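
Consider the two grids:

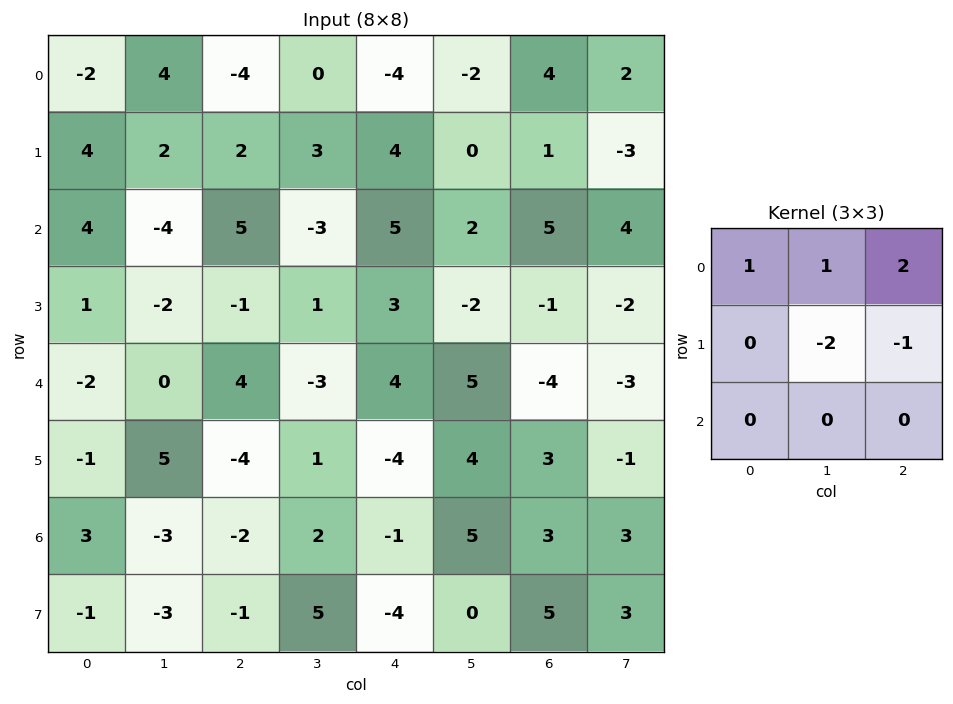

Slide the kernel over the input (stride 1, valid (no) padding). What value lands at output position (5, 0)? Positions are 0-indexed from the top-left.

4

The receptive field on the input at this output position is [-1 5 -4 / 3 -3 -2 / -1 -3 -1]. Elementwise product with the kernel and sum: -1·1 + 5·1 + -4·2 + -3·-2 + -2·-1.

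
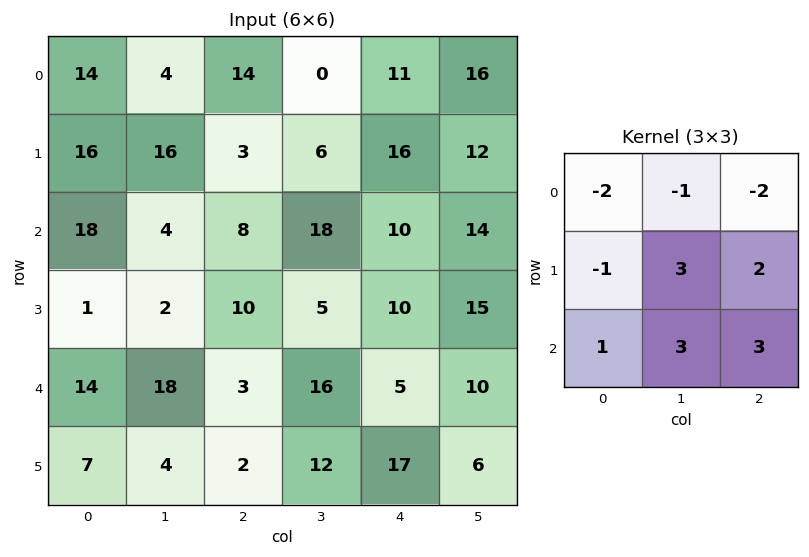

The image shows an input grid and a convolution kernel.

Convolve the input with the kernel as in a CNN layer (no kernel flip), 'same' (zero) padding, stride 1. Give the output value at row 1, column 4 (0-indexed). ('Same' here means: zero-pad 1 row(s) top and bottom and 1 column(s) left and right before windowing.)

The receptive field on the zero-padded input at this output position is [0 11 16 / 6 16 12 / 18 10 14]. Elementwise product with the kernel and sum: 0·-2 + 11·-1 + 16·-2 + 6·-1 + 16·3 + 12·2 + 18·1 + 10·3 + 14·3.

113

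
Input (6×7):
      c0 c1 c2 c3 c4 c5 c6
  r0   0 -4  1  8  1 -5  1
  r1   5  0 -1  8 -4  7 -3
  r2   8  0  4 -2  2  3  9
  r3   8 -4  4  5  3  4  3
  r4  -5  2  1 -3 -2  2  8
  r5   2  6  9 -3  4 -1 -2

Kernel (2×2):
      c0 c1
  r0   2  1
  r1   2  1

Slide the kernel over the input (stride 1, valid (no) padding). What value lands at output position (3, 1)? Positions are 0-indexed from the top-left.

The receptive field on the input at this output position is [-4 4 / 2 1]. Elementwise product with the kernel and sum: -4·2 + 4·1 + 2·2 + 1·1.

1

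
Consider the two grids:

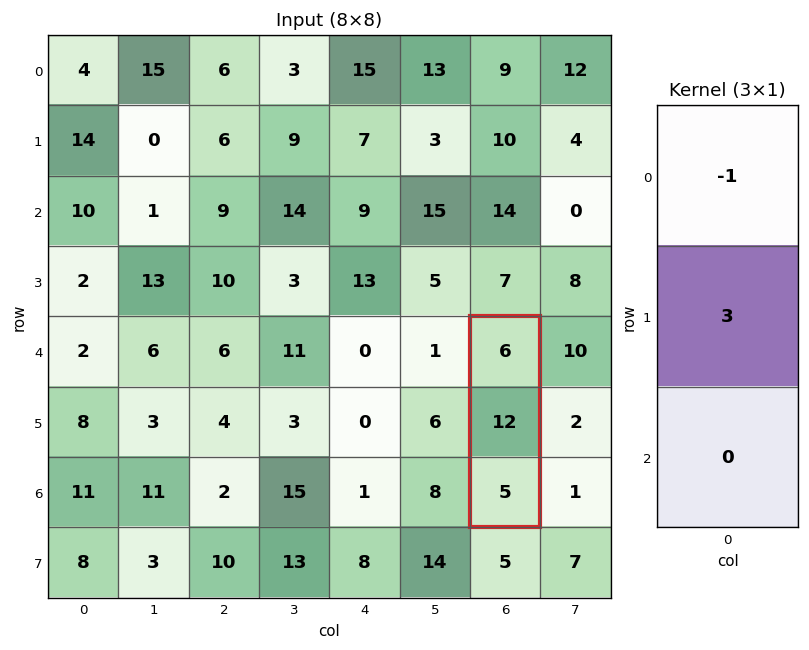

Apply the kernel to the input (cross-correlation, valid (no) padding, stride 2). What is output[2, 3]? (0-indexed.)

The receptive field on the input at this output position is [6 / 12 / 5]. Elementwise product with the kernel and sum: 6·-1 + 12·3.

30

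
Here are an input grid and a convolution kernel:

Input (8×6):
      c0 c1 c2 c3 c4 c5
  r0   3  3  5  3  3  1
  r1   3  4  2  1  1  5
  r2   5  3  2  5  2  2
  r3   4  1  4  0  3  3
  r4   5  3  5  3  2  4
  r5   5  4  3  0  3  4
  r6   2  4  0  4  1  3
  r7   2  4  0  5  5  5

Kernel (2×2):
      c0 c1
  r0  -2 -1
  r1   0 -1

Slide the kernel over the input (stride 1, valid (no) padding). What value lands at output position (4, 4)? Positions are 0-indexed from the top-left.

The receptive field on the input at this output position is [2 4 / 3 4]. Elementwise product with the kernel and sum: 2·-2 + 4·-1 + 4·-1.

-12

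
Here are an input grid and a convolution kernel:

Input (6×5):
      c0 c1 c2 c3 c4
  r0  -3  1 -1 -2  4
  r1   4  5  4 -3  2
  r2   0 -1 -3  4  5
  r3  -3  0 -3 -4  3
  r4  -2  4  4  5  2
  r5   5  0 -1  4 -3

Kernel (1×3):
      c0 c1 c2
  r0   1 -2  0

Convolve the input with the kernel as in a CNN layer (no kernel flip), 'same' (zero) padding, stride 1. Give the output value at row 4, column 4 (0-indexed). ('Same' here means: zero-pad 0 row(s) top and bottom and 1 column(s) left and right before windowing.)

The receptive field on the zero-padded input at this output position is [5 2 0]. Elementwise product with the kernel and sum: 5·1 + 2·-2.

1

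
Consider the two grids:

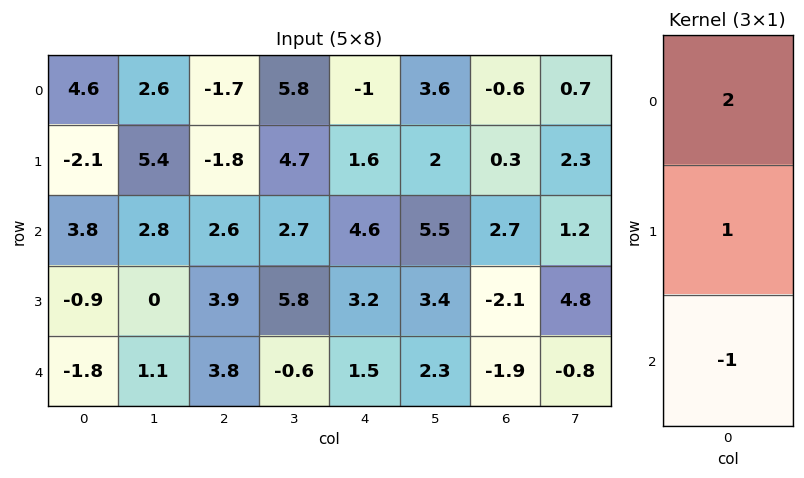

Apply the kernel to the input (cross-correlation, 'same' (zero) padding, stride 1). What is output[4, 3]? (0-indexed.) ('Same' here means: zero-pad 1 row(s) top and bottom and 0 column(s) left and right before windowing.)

The receptive field on the zero-padded input at this output position is [5.8 / -0.6 / 0]. Elementwise product with the kernel and sum: 5.8·2 + -0.6·1 + 0·-1.

11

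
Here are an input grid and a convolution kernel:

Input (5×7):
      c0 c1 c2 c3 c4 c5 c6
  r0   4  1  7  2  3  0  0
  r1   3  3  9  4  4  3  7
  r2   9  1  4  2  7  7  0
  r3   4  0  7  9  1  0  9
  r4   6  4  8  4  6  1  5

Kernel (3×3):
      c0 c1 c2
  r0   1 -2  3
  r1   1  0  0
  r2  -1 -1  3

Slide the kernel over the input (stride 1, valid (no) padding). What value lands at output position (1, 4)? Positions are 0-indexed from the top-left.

52

The receptive field on the input at this output position is [4 3 7 / 7 7 0 / 1 0 9]. Elementwise product with the kernel and sum: 4·1 + 3·-2 + 7·3 + 7·1 + 1·-1 + 0·-1 + 9·3.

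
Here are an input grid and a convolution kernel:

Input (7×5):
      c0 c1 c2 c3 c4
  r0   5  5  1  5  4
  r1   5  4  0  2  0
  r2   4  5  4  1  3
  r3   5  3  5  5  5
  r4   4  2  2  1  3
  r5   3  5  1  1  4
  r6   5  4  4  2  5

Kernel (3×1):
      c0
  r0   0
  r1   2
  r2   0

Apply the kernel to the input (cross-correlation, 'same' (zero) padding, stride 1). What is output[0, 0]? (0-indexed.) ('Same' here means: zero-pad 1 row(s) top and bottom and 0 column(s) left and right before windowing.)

The receptive field on the zero-padded input at this output position is [0 / 5 / 5]. Elementwise product with the kernel and sum: 5·2.

10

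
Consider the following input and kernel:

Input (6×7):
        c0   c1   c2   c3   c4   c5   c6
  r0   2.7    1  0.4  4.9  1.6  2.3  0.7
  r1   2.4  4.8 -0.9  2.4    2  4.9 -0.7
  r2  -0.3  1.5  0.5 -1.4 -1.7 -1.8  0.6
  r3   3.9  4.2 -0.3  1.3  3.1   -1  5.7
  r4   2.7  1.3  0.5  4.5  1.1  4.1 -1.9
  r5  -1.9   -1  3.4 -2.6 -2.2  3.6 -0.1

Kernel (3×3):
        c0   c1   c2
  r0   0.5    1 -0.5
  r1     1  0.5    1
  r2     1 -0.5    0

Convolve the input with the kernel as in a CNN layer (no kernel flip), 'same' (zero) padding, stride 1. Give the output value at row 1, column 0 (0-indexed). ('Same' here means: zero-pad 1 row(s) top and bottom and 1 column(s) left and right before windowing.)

8.35

The receptive field on the zero-padded input at this output position is [0 2.7 1 / 0 2.4 4.8 / 0 -0.3 1.5]. Elementwise product with the kernel and sum: 0·0.5 + 2.7·1 + 1·-0.5 + 0·1 + 2.4·0.5 + 4.8·1 + 0·1 + -0.3·-0.5.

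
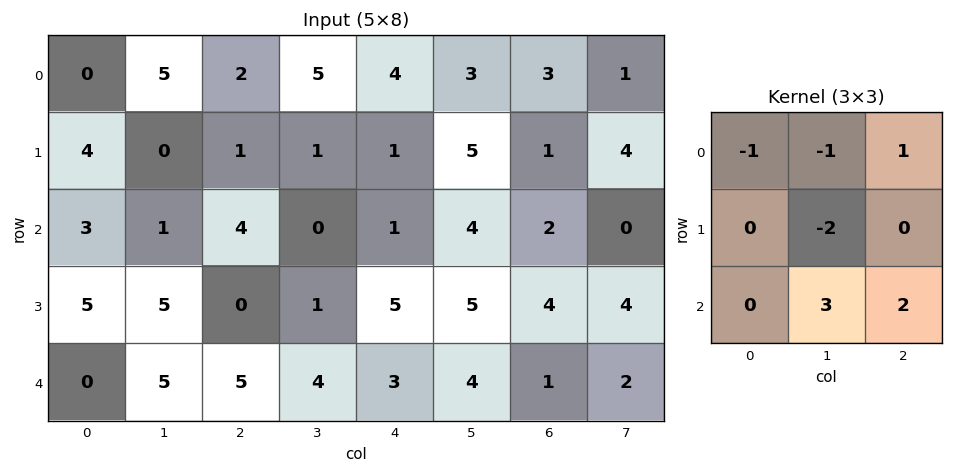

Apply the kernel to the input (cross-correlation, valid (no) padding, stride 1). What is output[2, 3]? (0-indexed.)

10

The receptive field on the input at this output position is [0 1 4 / 1 5 5 / 4 3 4]. Elementwise product with the kernel and sum: 0·-1 + 1·-1 + 4·1 + 5·-2 + 3·3 + 4·2.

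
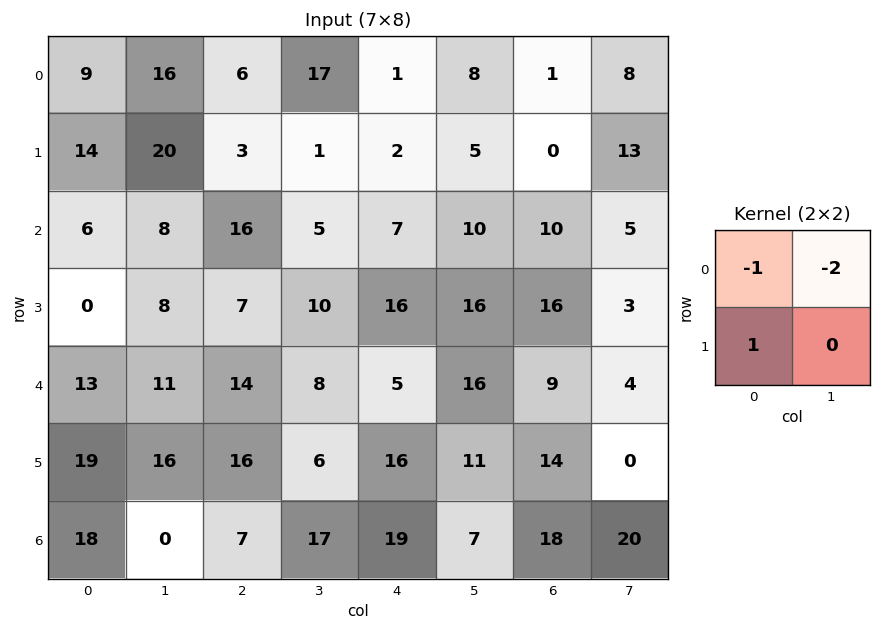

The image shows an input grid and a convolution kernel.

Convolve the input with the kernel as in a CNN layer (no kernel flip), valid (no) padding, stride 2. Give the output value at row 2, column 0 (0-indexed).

The receptive field on the input at this output position is [13 11 / 19 16]. Elementwise product with the kernel and sum: 13·-1 + 11·-2 + 19·1.

-16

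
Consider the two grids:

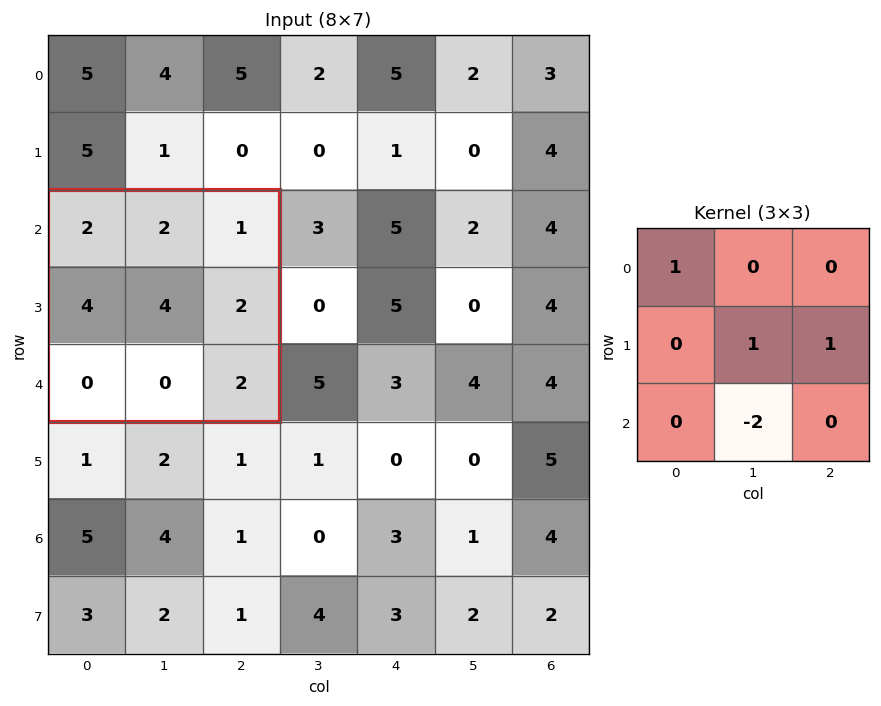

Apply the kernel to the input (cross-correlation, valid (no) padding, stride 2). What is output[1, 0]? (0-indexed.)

The receptive field on the input at this output position is [2 2 1 / 4 4 2 / 0 0 2]. Elementwise product with the kernel and sum: 2·1 + 4·1 + 2·1 + 0·-2.

8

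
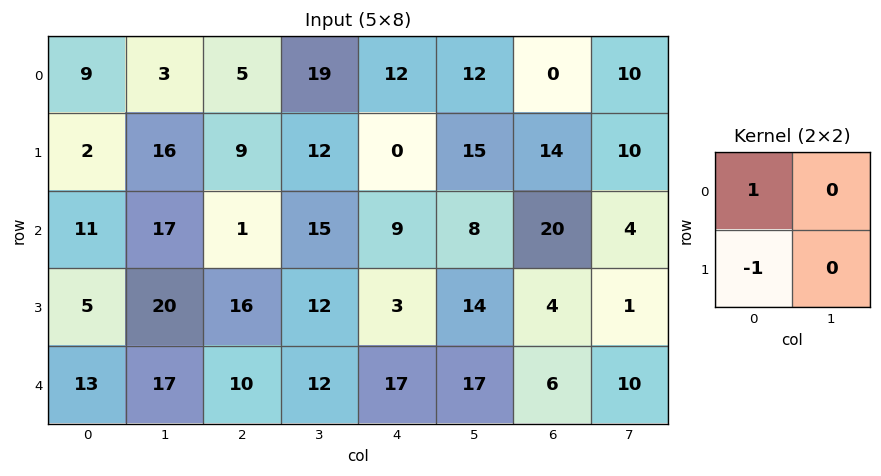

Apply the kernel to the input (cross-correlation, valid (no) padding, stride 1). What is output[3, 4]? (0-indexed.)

-14

The receptive field on the input at this output position is [3 14 / 17 17]. Elementwise product with the kernel and sum: 3·1 + 17·-1.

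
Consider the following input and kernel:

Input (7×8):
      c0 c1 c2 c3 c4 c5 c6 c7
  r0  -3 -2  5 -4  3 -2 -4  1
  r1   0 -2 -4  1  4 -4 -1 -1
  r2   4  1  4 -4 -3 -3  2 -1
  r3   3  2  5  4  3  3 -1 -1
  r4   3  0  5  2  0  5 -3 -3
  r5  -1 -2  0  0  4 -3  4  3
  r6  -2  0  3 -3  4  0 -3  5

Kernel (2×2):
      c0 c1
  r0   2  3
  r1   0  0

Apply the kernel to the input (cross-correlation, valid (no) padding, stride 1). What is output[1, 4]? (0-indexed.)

The receptive field on the input at this output position is [4 -4 / -3 -3]. Elementwise product with the kernel and sum: 4·2 + -4·3.

-4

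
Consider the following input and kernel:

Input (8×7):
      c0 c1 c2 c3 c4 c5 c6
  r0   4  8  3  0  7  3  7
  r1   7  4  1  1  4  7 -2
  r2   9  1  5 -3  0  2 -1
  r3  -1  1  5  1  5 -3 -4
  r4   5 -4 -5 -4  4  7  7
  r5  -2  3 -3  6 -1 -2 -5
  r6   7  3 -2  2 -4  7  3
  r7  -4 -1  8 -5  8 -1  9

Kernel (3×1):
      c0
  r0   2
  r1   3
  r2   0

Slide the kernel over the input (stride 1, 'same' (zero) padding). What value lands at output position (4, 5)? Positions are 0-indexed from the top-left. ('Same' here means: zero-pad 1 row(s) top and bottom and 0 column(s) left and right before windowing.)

15

The receptive field on the zero-padded input at this output position is [-3 / 7 / -2]. Elementwise product with the kernel and sum: -3·2 + 7·3.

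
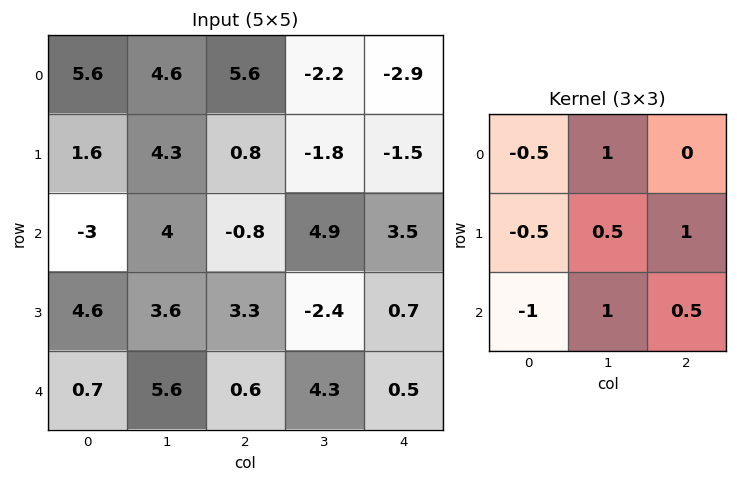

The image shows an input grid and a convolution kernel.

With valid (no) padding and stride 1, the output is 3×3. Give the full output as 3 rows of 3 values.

10.55 -2.6 -0.35
6.85 -0.35 -1.2
13.5 -8.2 7.1

Output[0,0]: The receptive field on the input at this output position is [5.6 4.6 5.6 / 1.6 4.3 0.8 / -3 4 -0.8]. Elementwise product with the kernel and sum: 5.6·-0.5 + 4.6·1 + 1.6·-0.5 + 4.3·0.5 + 0.8·1 + -3·-1 + 4·1 + -0.8·0.5.
Output[0,1]: The receptive field on the input at this output position is [4.6 5.6 -2.2 / 4.3 0.8 -1.8 / 4 -0.8 4.9]. Elementwise product with the kernel and sum: 4.6·-0.5 + 5.6·1 + 4.3·-0.5 + 0.8·0.5 + -1.8·1 + 4·-1 + -0.8·1 + 4.9·0.5.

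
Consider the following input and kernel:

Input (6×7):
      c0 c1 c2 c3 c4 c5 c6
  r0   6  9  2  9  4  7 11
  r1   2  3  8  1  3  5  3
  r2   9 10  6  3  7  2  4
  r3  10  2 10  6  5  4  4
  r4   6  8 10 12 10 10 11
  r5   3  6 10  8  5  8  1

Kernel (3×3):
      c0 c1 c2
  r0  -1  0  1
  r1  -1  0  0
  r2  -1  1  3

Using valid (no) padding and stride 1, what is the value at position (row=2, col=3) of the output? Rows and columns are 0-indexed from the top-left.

21

The receptive field on the input at this output position is [3 7 2 / 6 5 4 / 12 10 10]. Elementwise product with the kernel and sum: 3·-1 + 2·1 + 6·-1 + 12·-1 + 10·1 + 10·3.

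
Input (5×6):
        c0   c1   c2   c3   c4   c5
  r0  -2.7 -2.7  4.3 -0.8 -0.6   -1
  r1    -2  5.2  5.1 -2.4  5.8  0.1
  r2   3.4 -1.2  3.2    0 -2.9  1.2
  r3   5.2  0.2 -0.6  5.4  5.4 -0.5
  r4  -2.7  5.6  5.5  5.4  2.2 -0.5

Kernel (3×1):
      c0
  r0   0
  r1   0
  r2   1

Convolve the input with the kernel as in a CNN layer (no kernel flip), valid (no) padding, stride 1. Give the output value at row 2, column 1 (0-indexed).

5.6

The receptive field on the input at this output position is [-1.2 / 0.2 / 5.6]. Elementwise product with the kernel and sum: 5.6·1.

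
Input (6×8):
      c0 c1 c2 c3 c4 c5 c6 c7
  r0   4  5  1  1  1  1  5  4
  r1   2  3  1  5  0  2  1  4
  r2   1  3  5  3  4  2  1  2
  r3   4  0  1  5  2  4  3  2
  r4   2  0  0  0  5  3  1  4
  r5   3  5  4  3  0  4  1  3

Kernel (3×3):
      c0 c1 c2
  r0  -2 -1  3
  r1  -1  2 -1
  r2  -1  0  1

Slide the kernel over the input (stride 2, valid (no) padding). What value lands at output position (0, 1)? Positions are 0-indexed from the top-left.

8

The receptive field on the input at this output position is [1 1 1 / 1 5 0 / 5 3 4]. Elementwise product with the kernel and sum: 1·-2 + 1·-1 + 1·3 + 1·-1 + 5·2 + 0·-1 + 5·-1 + 4·1.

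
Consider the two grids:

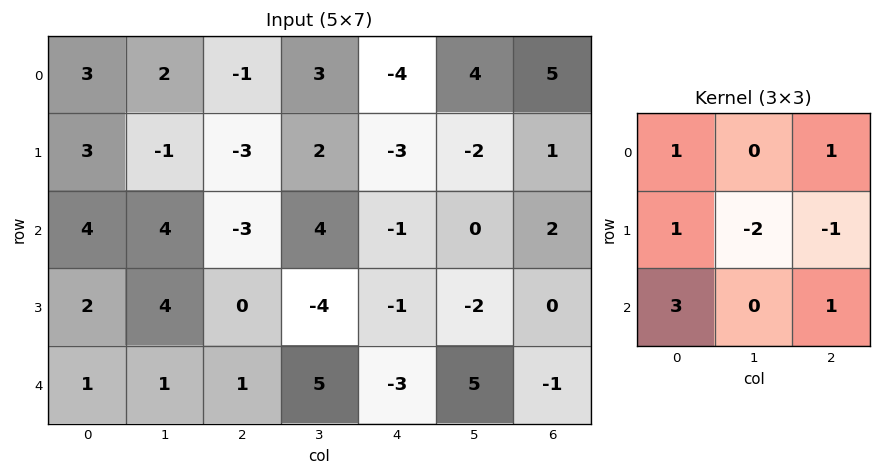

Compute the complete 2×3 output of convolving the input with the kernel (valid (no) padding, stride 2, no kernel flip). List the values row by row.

19 -19 0
-1 5 -6

Output[0,0]: The receptive field on the input at this output position is [3 2 -1 / 3 -1 -3 / 4 4 -3]. Elementwise product with the kernel and sum: 3·1 + -1·1 + 3·1 + -1·-2 + -3·-1 + 4·3 + -3·1.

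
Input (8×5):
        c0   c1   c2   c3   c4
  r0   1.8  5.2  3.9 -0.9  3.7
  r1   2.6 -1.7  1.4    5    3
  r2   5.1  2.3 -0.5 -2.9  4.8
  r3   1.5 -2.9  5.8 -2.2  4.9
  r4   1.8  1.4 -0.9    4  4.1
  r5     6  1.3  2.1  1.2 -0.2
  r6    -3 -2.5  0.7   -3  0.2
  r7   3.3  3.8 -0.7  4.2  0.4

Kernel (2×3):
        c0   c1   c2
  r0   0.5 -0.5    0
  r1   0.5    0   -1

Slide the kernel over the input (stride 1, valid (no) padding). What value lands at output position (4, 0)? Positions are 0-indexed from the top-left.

1.1

The receptive field on the input at this output position is [1.8 1.4 -0.9 / 6 1.3 2.1]. Elementwise product with the kernel and sum: 1.8·0.5 + 1.4·-0.5 + 6·0.5 + 2.1·-1.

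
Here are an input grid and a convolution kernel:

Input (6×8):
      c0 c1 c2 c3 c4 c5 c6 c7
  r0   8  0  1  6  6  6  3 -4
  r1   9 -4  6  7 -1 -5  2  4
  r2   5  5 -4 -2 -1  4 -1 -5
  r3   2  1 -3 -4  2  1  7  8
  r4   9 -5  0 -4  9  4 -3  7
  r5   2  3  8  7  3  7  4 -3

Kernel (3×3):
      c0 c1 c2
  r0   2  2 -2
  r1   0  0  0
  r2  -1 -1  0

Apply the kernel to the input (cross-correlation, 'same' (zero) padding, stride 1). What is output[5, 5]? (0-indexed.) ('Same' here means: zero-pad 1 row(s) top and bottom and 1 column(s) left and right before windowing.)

The receptive field on the zero-padded input at this output position is [9 4 -3 / 3 7 4 / 0 0 0]. Elementwise product with the kernel and sum: 9·2 + 4·2 + -3·-2 + 0·-1 + 0·-1.

32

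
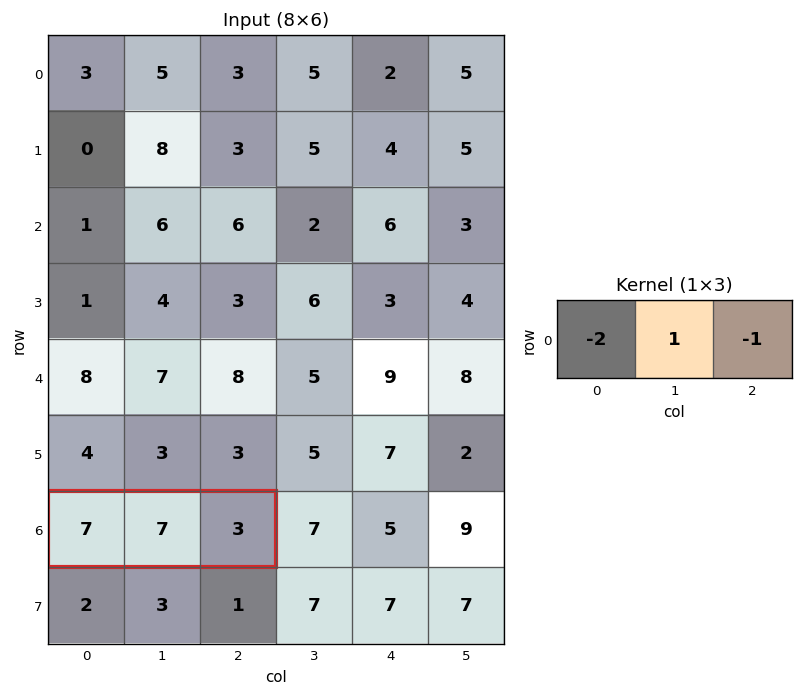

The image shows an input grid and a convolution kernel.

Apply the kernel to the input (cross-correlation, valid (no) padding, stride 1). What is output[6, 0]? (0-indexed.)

The receptive field on the input at this output position is [7 7 3]. Elementwise product with the kernel and sum: 7·-2 + 7·1 + 3·-1.

-10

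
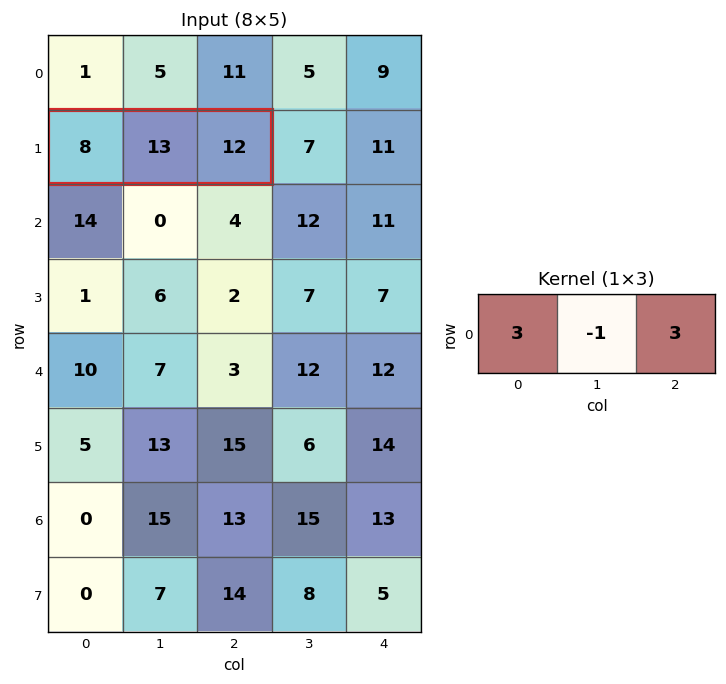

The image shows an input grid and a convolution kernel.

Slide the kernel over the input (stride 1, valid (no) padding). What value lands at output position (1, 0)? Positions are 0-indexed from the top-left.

47

The receptive field on the input at this output position is [8 13 12]. Elementwise product with the kernel and sum: 8·3 + 13·-1 + 12·3.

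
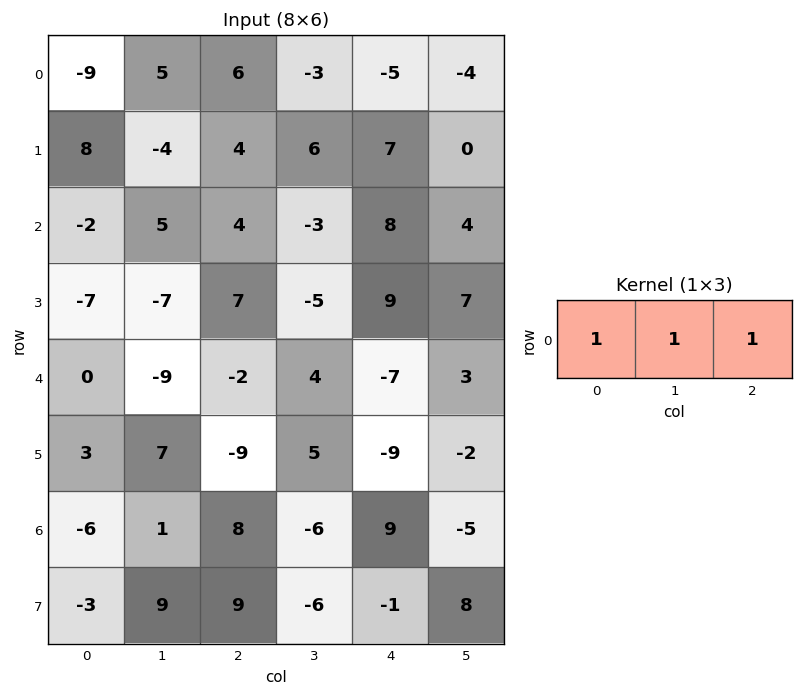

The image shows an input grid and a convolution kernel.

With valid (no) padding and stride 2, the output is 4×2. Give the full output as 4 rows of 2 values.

Output[0,0]: The receptive field on the input at this output position is [-9 5 6]. Elementwise product with the kernel and sum: -9·1 + 5·1 + 6·1.

2 -2
7 9
-11 -5
3 11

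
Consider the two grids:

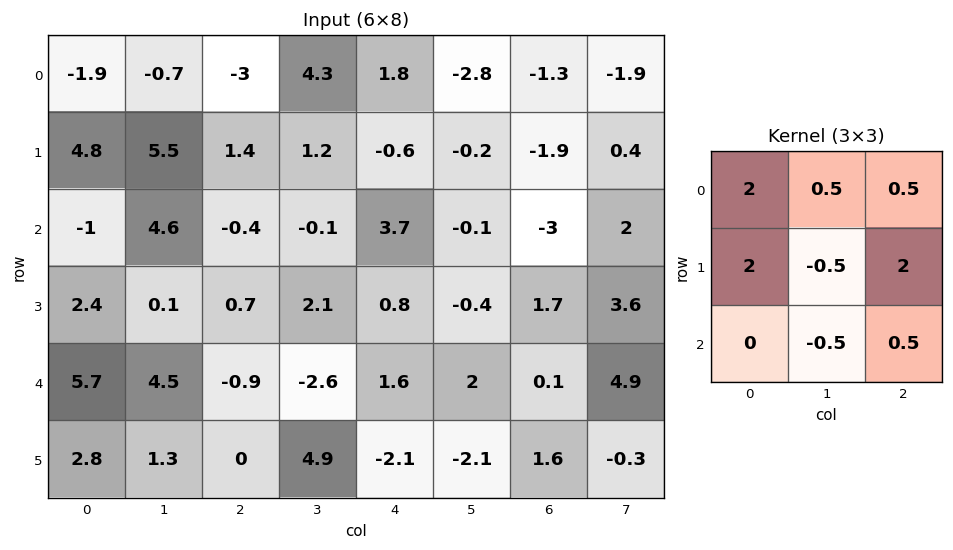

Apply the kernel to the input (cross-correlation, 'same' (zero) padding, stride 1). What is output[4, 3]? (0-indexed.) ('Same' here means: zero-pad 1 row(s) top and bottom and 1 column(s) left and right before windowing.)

2.05

The receptive field on the zero-padded input at this output position is [0.7 2.1 0.8 / -0.9 -2.6 1.6 / 0 4.9 -2.1]. Elementwise product with the kernel and sum: 0.7·2 + 2.1·0.5 + 0.8·0.5 + -0.9·2 + -2.6·-0.5 + 1.6·2 + 4.9·-0.5 + -2.1·0.5.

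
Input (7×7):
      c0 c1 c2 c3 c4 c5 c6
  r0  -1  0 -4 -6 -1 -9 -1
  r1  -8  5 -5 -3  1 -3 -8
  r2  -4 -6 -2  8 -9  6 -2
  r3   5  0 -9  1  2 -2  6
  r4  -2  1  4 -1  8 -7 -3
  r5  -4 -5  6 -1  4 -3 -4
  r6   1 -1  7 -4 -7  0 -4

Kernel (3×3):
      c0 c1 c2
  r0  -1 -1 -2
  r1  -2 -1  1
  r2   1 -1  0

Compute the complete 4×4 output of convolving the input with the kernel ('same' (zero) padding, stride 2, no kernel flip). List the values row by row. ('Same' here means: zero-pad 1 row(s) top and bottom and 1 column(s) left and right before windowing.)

9 8 0 24
-9 37 6 -7
2 -11 -17 14
12 -8 18 11

Output[0,0]: The receptive field on the zero-padded input at this output position is [0 0 0 / 0 -1 0 / 0 -8 5]. Elementwise product with the kernel and sum: 0·-1 + 0·-1 + 0·-2 + 0·-2 + -1·-1 + 0·1 + 0·1 + -8·-1.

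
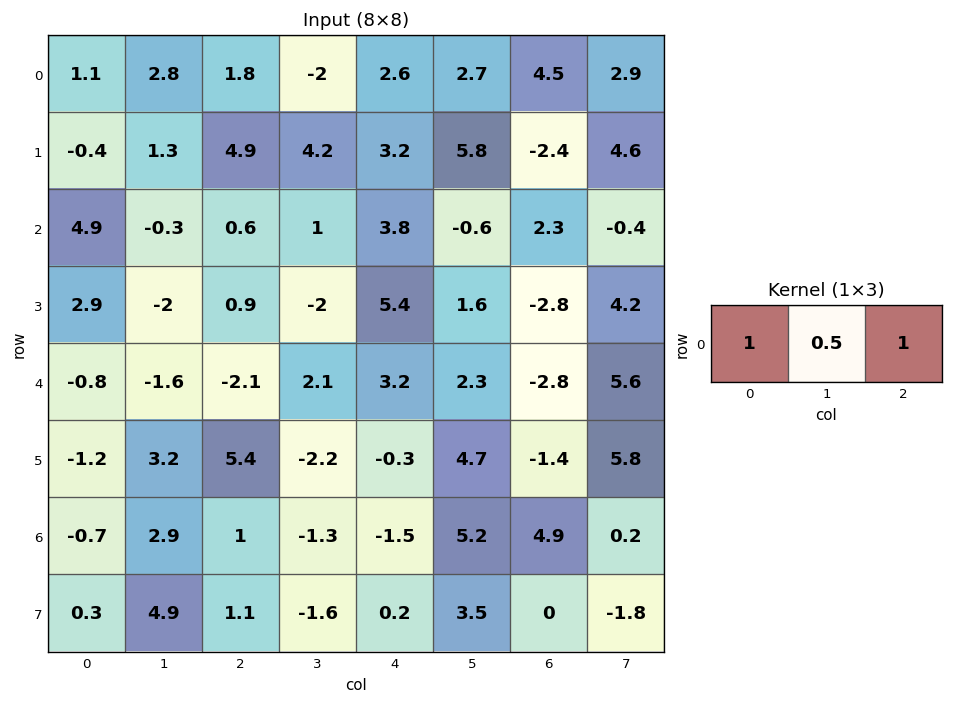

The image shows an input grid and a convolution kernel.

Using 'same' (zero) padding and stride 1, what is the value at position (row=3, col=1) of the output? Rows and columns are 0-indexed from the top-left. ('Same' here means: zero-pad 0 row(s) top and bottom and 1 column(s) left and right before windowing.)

The receptive field on the zero-padded input at this output position is [2.9 -2 0.9]. Elementwise product with the kernel and sum: 2.9·1 + -2·0.5 + 0.9·1.

2.8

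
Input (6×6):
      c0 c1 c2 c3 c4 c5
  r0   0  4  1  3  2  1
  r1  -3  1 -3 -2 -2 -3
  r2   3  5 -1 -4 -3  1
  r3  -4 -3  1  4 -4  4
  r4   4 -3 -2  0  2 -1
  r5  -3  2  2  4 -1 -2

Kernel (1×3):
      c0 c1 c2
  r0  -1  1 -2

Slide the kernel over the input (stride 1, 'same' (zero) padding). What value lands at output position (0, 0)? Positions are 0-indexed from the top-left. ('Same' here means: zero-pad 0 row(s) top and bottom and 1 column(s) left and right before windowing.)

-8

The receptive field on the zero-padded input at this output position is [0 0 4]. Elementwise product with the kernel and sum: 0·-1 + 0·1 + 4·-2.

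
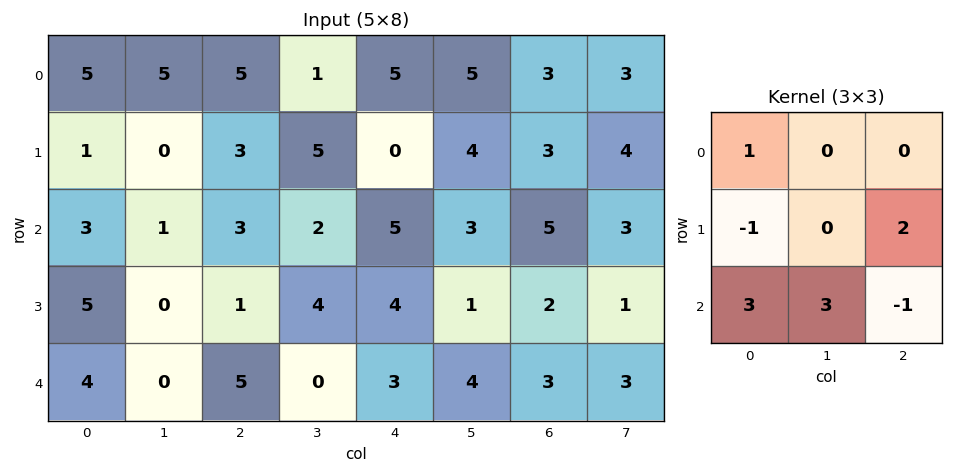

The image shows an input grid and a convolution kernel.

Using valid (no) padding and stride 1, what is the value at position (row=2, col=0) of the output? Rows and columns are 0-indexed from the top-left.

The receptive field on the input at this output position is [3 1 3 / 5 0 1 / 4 0 5]. Elementwise product with the kernel and sum: 3·1 + 5·-1 + 1·2 + 4·3 + 0·3 + 5·-1.

7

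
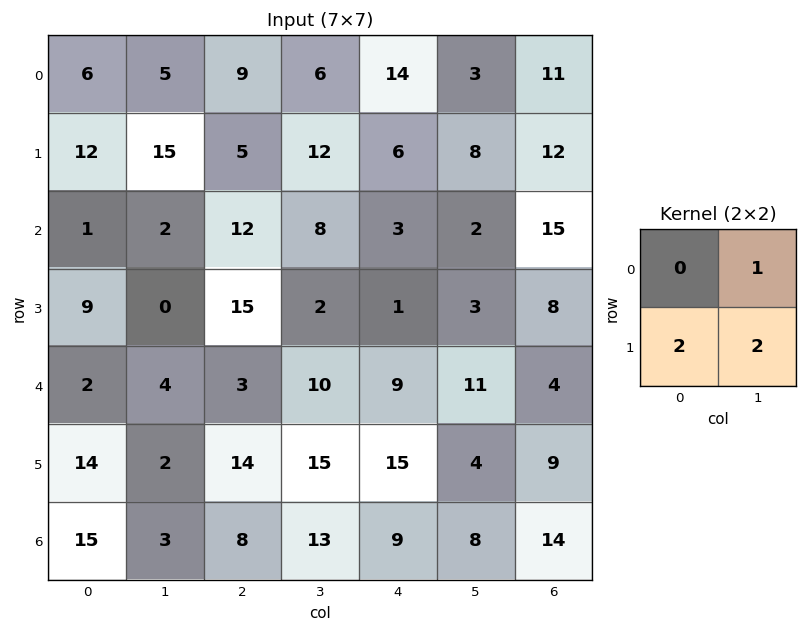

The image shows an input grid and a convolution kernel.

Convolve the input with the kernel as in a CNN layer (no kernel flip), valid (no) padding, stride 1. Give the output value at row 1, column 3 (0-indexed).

28

The receptive field on the input at this output position is [12 6 / 8 3]. Elementwise product with the kernel and sum: 6·1 + 8·2 + 3·2.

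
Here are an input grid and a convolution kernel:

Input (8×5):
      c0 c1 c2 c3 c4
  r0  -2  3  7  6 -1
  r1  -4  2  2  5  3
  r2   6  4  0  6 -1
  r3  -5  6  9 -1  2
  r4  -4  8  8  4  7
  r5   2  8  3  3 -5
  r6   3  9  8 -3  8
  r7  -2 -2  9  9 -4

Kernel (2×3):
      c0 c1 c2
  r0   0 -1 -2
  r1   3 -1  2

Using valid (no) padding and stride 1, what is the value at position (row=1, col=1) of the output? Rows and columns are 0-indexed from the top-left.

The receptive field on the input at this output position is [2 2 5 / 4 0 6]. Elementwise product with the kernel and sum: 2·-1 + 5·-2 + 4·3 + 0·-1 + 6·2.

12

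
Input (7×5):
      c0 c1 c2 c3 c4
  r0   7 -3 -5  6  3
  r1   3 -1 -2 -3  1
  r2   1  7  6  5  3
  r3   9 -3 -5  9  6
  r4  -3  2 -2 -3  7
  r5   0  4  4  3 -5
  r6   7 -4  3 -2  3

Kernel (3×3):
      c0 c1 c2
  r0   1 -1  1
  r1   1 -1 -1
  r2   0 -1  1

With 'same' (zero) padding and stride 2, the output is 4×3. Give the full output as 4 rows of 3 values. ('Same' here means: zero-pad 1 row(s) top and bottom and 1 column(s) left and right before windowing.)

-8 -5 2
-24 8 -8
-7 17 -2
1 -2 3

Output[0,0]: The receptive field on the zero-padded input at this output position is [0 0 0 / 0 7 -3 / 0 3 -1]. Elementwise product with the kernel and sum: 0·1 + 0·-1 + 0·1 + 0·1 + 7·-1 + -3·-1 + 3·-1 + -1·1.
Output[0,1]: The receptive field on the zero-padded input at this output position is [0 0 0 / -3 -5 6 / -1 -2 -3]. Elementwise product with the kernel and sum: 0·1 + 0·-1 + 0·1 + -3·1 + -5·-1 + 6·-1 + -2·-1 + -3·1.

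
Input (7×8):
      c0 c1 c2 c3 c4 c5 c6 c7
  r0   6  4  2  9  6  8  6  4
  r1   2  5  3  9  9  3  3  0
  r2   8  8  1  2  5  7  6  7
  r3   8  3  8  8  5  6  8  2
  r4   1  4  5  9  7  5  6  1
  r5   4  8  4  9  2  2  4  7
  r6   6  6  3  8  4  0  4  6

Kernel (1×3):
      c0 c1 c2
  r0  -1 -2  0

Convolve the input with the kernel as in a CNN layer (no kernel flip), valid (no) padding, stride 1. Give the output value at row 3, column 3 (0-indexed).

-18

The receptive field on the input at this output position is [8 5 6]. Elementwise product with the kernel and sum: 8·-1 + 5·-2.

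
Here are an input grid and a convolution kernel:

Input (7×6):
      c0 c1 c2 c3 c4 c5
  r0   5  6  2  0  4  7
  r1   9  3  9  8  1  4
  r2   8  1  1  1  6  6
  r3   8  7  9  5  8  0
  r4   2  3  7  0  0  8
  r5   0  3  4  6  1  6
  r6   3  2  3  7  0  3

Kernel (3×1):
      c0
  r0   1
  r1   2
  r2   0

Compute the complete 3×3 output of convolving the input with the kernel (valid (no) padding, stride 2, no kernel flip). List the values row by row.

23 20 6
24 19 22
2 15 2

Output[0,0]: The receptive field on the input at this output position is [5 / 9 / 8]. Elementwise product with the kernel and sum: 5·1 + 9·2.
Output[0,1]: The receptive field on the input at this output position is [2 / 9 / 1]. Elementwise product with the kernel and sum: 2·1 + 9·2.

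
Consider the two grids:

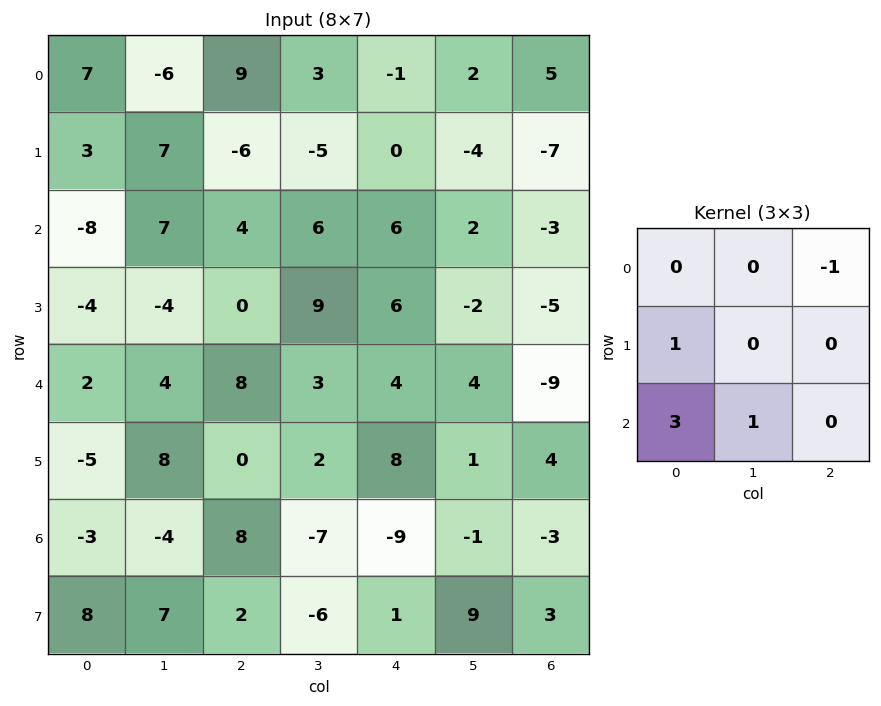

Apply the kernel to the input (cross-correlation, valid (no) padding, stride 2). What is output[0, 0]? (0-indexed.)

The receptive field on the input at this output position is [7 -6 9 / 3 7 -6 / -8 7 4]. Elementwise product with the kernel and sum: 9·-1 + 3·1 + -8·3 + 7·1.

-23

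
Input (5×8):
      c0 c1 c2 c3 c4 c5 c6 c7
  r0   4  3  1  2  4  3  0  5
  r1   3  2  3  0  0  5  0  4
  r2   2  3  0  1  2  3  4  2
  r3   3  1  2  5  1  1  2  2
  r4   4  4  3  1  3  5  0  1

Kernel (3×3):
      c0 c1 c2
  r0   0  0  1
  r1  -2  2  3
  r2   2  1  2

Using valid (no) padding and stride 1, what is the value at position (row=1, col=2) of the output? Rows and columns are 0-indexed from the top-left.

The receptive field on the input at this output position is [3 0 0 / 0 1 2 / 2 5 1]. Elementwise product with the kernel and sum: 0·1 + 0·-2 + 1·2 + 2·3 + 2·2 + 5·1 + 1·2.

19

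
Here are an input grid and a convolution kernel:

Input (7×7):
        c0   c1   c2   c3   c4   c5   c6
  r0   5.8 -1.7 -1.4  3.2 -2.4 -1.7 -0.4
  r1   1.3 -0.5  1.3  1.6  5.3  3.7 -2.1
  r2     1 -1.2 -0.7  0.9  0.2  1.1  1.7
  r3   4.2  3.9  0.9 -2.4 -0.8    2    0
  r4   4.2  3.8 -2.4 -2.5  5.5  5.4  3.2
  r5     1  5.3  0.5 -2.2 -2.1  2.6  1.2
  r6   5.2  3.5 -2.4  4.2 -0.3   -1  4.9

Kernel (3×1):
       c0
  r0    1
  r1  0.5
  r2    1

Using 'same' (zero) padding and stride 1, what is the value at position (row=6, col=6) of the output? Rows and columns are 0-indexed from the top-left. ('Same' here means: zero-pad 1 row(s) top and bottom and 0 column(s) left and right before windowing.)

3.65

The receptive field on the zero-padded input at this output position is [1.2 / 4.9 / 0]. Elementwise product with the kernel and sum: 1.2·1 + 4.9·0.5 + 0·1.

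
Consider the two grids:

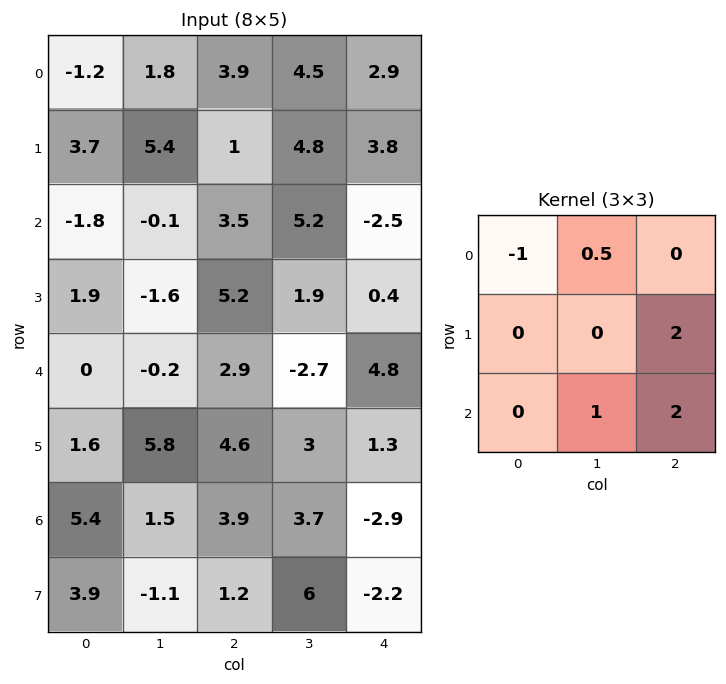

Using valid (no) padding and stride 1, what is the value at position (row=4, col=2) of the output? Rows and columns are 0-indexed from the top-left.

The receptive field on the input at this output position is [2.9 -2.7 4.8 / 4.6 3 1.3 / 3.9 3.7 -2.9]. Elementwise product with the kernel and sum: 2.9·-1 + -2.7·0.5 + 1.3·2 + 3.7·1 + -2.9·2.

-3.75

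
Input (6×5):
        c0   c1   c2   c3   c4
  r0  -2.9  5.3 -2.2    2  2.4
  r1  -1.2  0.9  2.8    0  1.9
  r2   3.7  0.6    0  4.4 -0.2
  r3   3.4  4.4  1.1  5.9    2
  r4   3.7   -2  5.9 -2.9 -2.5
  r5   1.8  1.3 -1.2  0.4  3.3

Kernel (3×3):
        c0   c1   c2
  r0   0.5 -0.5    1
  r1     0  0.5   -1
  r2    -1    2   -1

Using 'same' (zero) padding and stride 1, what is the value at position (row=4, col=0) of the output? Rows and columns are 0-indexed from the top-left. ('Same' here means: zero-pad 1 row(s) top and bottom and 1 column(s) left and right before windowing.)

The receptive field on the zero-padded input at this output position is [0 3.4 4.4 / 0 3.7 -2 / 0 1.8 1.3]. Elementwise product with the kernel and sum: 0·0.5 + 3.4·-0.5 + 4.4·1 + 3.7·0.5 + -2·-1 + 0·-1 + 1.8·2 + 1.3·-1.

8.85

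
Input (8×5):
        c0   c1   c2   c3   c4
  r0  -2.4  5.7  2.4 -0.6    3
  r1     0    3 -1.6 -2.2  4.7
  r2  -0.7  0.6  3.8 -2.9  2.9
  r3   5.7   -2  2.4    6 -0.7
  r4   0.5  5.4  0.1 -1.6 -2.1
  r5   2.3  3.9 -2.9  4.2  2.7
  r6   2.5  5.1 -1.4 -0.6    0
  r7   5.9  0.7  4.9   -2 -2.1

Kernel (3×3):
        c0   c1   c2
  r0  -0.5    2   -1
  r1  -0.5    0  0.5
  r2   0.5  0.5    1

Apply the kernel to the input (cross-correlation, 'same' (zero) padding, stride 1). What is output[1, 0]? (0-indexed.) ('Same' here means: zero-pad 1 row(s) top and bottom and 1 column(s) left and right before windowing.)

-8.75

The receptive field on the zero-padded input at this output position is [0 -2.4 5.7 / 0 0 3 / 0 -0.7 0.6]. Elementwise product with the kernel and sum: 0·-0.5 + -2.4·2 + 5.7·-1 + 0·-0.5 + 3·0.5 + 0·0.5 + -0.7·0.5 + 0.6·1.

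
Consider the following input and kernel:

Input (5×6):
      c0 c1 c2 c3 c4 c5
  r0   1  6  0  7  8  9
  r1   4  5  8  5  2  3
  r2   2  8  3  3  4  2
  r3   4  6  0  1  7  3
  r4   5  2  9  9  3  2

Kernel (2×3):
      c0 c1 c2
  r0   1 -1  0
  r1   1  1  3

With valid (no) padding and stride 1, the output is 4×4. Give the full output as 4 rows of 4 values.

28 34 12 15
18 17 21 16
4 14 22 16
32 44 26 12

Output[0,0]: The receptive field on the input at this output position is [1 6 0 / 4 5 8]. Elementwise product with the kernel and sum: 1·1 + 6·-1 + 4·1 + 5·1 + 8·3.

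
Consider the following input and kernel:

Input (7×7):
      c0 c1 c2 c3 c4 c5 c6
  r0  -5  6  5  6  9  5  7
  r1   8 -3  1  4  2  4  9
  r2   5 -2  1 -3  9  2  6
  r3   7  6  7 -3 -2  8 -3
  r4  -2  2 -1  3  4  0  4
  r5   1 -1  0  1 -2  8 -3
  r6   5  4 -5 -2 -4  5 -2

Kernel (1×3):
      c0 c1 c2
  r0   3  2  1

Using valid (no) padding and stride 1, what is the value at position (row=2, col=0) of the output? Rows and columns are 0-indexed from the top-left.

12

The receptive field on the input at this output position is [5 -2 1]. Elementwise product with the kernel and sum: 5·3 + -2·2 + 1·1.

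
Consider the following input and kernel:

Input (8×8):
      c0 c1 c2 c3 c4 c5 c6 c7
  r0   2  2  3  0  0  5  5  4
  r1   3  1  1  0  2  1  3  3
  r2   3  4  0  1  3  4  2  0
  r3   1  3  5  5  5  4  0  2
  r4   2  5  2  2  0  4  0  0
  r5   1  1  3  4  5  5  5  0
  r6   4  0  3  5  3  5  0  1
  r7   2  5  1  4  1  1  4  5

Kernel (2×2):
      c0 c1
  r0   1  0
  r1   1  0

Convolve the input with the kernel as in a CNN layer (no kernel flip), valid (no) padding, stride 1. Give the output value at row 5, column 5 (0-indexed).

The receptive field on the input at this output position is [5 5 / 5 0]. Elementwise product with the kernel and sum: 5·1 + 5·1.

10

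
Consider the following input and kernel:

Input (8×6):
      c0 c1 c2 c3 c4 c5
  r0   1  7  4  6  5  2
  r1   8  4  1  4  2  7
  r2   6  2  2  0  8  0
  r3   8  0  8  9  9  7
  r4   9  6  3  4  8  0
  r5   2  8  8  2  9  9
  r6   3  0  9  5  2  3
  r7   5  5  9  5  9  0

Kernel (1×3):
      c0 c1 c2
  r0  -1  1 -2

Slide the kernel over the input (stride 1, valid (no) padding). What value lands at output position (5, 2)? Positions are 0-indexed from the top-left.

-24

The receptive field on the input at this output position is [8 2 9]. Elementwise product with the kernel and sum: 8·-1 + 2·1 + 9·-2.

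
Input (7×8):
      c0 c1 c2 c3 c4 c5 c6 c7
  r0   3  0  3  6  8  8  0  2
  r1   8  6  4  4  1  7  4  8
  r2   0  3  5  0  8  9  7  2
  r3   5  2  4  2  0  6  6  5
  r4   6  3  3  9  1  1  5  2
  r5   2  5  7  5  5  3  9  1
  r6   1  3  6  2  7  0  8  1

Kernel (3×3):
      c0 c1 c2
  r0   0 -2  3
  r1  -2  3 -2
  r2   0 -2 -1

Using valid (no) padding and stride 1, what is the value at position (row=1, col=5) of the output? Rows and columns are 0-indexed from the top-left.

The receptive field on the input at this output position is [7 4 8 / 9 7 2 / 6 6 5]. Elementwise product with the kernel and sum: 4·-2 + 8·3 + 9·-2 + 7·3 + 2·-2 + 6·-2 + 5·-1.

-2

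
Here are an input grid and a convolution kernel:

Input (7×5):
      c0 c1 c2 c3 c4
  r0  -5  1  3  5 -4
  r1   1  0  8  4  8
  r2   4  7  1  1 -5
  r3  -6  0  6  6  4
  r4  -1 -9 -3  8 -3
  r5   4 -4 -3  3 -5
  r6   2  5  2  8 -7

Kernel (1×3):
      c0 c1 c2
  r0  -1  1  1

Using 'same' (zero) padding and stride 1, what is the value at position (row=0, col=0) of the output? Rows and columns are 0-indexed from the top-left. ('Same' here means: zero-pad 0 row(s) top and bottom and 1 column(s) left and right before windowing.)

The receptive field on the zero-padded input at this output position is [0 -5 1]. Elementwise product with the kernel and sum: 0·-1 + -5·1 + 1·1.

-4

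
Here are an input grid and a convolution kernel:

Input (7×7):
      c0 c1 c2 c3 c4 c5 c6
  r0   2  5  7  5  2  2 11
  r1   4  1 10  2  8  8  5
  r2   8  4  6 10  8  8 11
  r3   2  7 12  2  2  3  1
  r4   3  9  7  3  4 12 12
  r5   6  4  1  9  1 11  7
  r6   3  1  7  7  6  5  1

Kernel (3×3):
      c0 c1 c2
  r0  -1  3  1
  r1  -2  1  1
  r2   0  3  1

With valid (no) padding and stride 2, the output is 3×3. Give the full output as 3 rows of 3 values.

Output[0,0]: The receptive field on the input at this output position is [2 5 7 / 4 1 10 / 8 4 6]. Elementwise product with the kernel and sum: 2·-1 + 5·3 + 7·1 + 4·-2 + 1·1 + 10·1 + 4·3 + 6·1.

41 38 47
59 25 75
34 41 76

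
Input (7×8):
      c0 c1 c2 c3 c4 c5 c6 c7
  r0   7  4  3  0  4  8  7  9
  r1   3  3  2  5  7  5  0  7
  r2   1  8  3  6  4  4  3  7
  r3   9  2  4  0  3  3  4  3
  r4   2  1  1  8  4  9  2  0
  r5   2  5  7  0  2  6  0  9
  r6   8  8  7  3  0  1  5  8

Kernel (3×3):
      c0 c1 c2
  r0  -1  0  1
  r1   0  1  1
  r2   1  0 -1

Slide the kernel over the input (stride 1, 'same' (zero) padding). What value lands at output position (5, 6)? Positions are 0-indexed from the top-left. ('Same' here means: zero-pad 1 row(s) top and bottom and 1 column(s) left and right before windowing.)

The receptive field on the zero-padded input at this output position is [9 2 0 / 6 0 9 / 1 5 8]. Elementwise product with the kernel and sum: 9·-1 + 0·1 + 0·1 + 9·1 + 1·1 + 8·-1.

-7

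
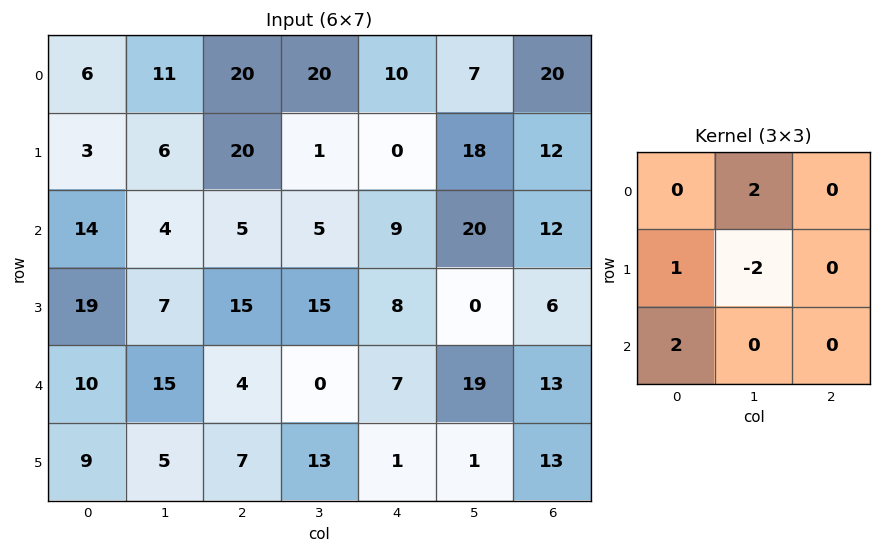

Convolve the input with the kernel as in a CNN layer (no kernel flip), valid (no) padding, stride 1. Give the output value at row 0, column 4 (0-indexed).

The receptive field on the input at this output position is [10 7 20 / 0 18 12 / 9 20 12]. Elementwise product with the kernel and sum: 7·2 + 0·1 + 18·-2 + 9·2.

-4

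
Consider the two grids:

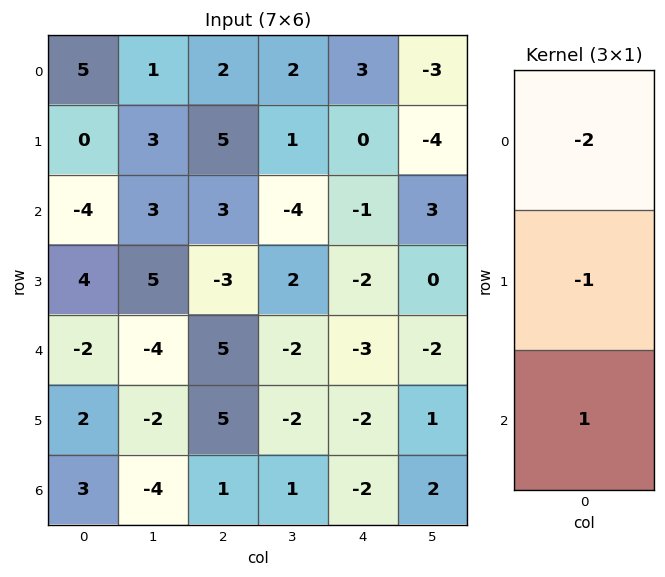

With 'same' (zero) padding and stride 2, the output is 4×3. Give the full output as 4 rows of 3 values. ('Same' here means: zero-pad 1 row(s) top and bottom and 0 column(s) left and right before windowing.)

-5 3 -3
8 -16 -1
-4 6 5
-7 -11 6

Output[0,0]: The receptive field on the zero-padded input at this output position is [0 / 5 / 0]. Elementwise product with the kernel and sum: 0·-2 + 5·-1 + 0·1.
Output[0,1]: The receptive field on the zero-padded input at this output position is [0 / 2 / 5]. Elementwise product with the kernel and sum: 0·-2 + 2·-1 + 5·1.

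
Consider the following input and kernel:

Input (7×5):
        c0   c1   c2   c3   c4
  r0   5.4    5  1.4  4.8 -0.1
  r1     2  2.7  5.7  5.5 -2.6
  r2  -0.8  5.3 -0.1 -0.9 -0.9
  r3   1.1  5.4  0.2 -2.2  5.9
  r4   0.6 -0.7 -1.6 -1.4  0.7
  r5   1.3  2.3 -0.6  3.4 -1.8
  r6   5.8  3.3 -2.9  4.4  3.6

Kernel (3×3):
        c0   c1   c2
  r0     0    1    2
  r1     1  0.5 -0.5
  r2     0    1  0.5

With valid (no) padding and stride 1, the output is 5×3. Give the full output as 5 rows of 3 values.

13.55 13.25 13
21.5 21.5 0.95
7.3 2.4 -7.6
8.85 -3.9 9.45
0.7 -4.8 8.2

Output[0,0]: The receptive field on the input at this output position is [5.4 5 1.4 / 2 2.7 5.7 / -0.8 5.3 -0.1]. Elementwise product with the kernel and sum: 5·1 + 1.4·2 + 2·1 + 2.7·0.5 + 5.7·-0.5 + 5.3·1 + -0.1·0.5.
Output[0,1]: The receptive field on the input at this output position is [5 1.4 4.8 / 2.7 5.7 5.5 / 5.3 -0.1 -0.9]. Elementwise product with the kernel and sum: 1.4·1 + 4.8·2 + 2.7·1 + 5.7·0.5 + 5.5·-0.5 + -0.1·1 + -0.9·0.5.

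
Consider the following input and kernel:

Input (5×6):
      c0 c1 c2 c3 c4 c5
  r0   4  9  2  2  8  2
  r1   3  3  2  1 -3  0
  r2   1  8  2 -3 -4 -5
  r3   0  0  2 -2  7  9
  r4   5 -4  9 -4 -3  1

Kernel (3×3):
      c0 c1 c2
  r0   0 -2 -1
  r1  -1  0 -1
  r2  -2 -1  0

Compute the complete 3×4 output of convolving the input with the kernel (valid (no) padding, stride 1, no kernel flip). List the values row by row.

-35 -28 -12 -9
-11 -12 1 11
-26 0 -13 17

Output[0,0]: The receptive field on the input at this output position is [4 9 2 / 3 3 2 / 1 8 2]. Elementwise product with the kernel and sum: 9·-2 + 2·-1 + 3·-1 + 2·-1 + 1·-2 + 8·-1.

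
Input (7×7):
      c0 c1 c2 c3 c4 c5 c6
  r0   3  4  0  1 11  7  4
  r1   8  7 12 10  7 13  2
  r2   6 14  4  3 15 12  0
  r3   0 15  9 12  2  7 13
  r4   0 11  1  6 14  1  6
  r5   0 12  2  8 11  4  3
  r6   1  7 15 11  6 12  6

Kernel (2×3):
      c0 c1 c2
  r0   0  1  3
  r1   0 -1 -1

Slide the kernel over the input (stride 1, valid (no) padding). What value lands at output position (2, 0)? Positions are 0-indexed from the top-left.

2

The receptive field on the input at this output position is [6 14 4 / 0 15 9]. Elementwise product with the kernel and sum: 14·1 + 4·3 + 15·-1 + 9·-1.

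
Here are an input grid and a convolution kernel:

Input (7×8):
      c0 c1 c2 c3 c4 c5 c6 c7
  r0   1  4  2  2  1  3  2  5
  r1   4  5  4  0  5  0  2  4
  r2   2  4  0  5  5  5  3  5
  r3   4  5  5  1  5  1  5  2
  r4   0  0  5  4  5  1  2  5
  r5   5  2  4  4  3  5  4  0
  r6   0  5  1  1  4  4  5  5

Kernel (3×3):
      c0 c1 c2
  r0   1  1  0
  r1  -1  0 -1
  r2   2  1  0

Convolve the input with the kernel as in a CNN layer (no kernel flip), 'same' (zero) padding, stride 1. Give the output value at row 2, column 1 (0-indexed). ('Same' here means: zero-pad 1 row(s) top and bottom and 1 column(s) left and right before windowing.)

The receptive field on the zero-padded input at this output position is [4 5 4 / 2 4 0 / 4 5 5]. Elementwise product with the kernel and sum: 4·1 + 5·1 + 2·-1 + 0·-1 + 4·2 + 5·1.

20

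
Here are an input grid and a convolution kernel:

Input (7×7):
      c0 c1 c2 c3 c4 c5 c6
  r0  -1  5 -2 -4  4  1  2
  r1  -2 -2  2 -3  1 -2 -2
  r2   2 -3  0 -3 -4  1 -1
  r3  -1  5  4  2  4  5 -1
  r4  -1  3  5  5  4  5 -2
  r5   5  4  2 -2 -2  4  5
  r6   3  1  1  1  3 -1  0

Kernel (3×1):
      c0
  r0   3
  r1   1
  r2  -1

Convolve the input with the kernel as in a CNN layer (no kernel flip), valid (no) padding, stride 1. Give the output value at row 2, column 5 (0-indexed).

The receptive field on the input at this output position is [1 / 5 / 5]. Elementwise product with the kernel and sum: 1·3 + 5·1 + 5·-1.

3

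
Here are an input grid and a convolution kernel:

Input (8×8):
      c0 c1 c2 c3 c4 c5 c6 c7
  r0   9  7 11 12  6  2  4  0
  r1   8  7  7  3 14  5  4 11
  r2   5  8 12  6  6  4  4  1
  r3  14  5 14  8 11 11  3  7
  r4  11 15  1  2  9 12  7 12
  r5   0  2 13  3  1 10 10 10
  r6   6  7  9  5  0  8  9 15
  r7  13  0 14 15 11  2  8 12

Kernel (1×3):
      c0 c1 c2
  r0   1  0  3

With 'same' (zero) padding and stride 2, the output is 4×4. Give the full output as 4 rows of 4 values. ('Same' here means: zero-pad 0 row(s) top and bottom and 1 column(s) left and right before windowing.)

Output[0,0]: The receptive field on the zero-padded input at this output position is [0 9 7]. Elementwise product with the kernel and sum: 0·1 + 7·3.
Output[0,1]: The receptive field on the zero-padded input at this output position is [7 11 12]. Elementwise product with the kernel and sum: 7·1 + 12·3.

21 43 18 2
24 26 18 7
45 21 38 48
21 22 29 53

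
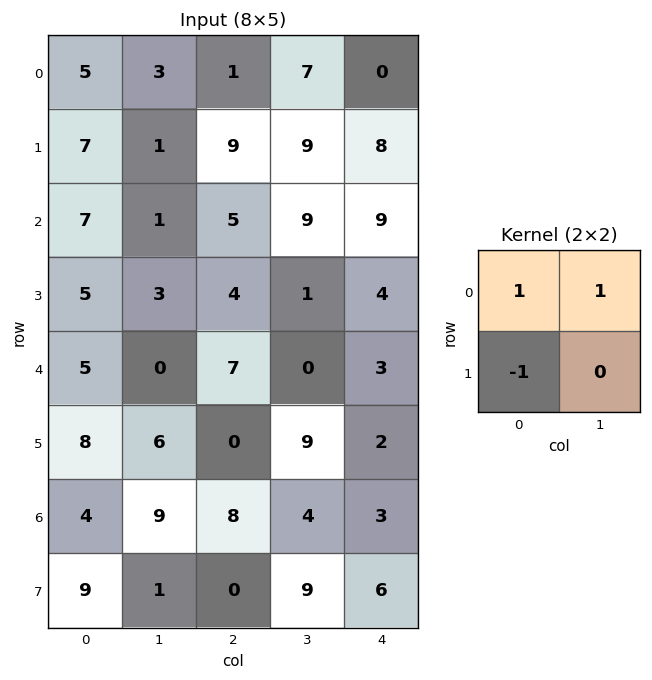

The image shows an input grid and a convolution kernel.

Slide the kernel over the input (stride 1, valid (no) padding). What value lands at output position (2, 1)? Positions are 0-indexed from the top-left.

3

The receptive field on the input at this output position is [1 5 / 3 4]. Elementwise product with the kernel and sum: 1·1 + 5·1 + 3·-1.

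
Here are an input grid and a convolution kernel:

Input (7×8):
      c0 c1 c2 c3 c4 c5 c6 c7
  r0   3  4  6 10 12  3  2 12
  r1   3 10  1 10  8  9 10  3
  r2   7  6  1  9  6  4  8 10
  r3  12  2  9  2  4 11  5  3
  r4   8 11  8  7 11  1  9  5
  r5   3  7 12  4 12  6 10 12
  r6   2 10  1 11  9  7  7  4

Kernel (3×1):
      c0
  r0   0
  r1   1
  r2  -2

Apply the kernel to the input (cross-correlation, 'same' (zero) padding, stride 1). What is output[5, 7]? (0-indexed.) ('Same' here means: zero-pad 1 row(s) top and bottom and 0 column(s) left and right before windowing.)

4

The receptive field on the zero-padded input at this output position is [5 / 12 / 4]. Elementwise product with the kernel and sum: 12·1 + 4·-2.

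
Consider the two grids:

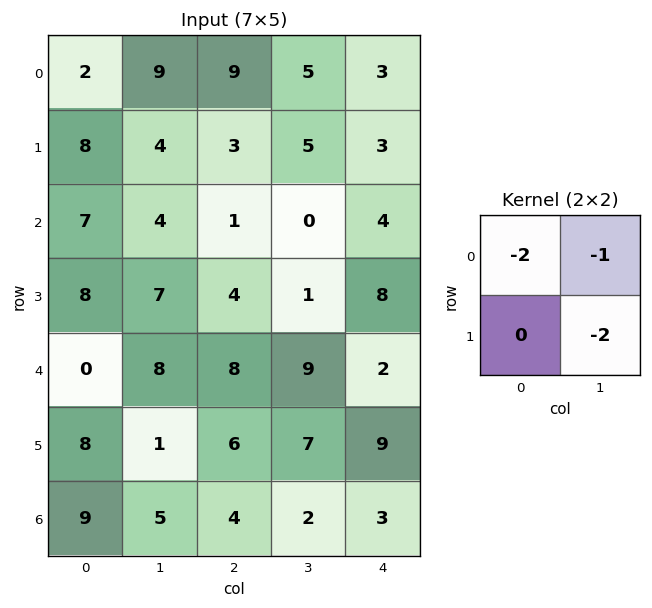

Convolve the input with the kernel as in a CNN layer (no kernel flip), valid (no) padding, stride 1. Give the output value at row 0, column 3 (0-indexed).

The receptive field on the input at this output position is [5 3 / 5 3]. Elementwise product with the kernel and sum: 5·-2 + 3·-1 + 3·-2.

-19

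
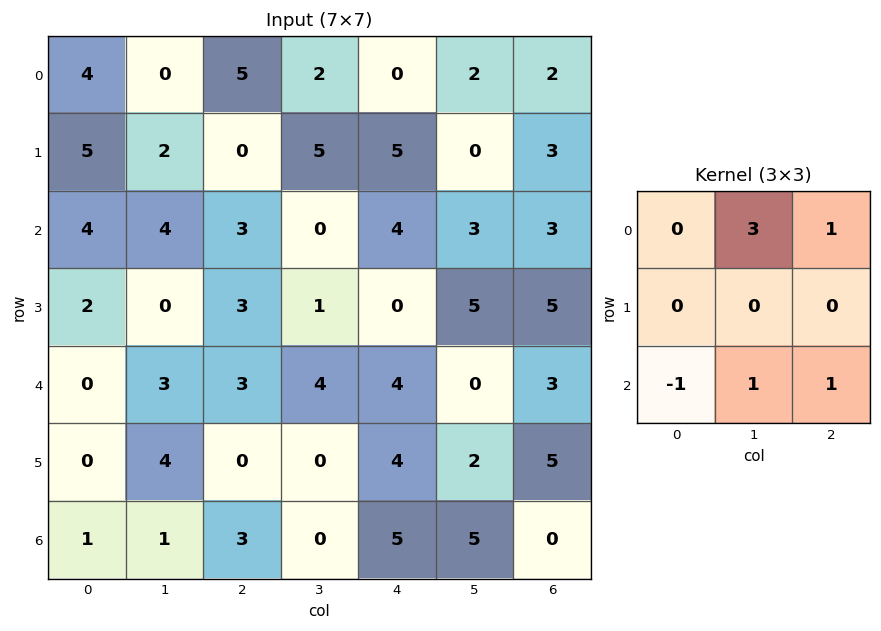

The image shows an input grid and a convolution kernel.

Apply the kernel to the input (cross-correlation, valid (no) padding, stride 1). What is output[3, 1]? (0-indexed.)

The receptive field on the input at this output position is [0 3 1 / 3 3 4 / 4 0 0]. Elementwise product with the kernel and sum: 3·3 + 1·1 + 4·-1 + 0·1 + 0·1.

6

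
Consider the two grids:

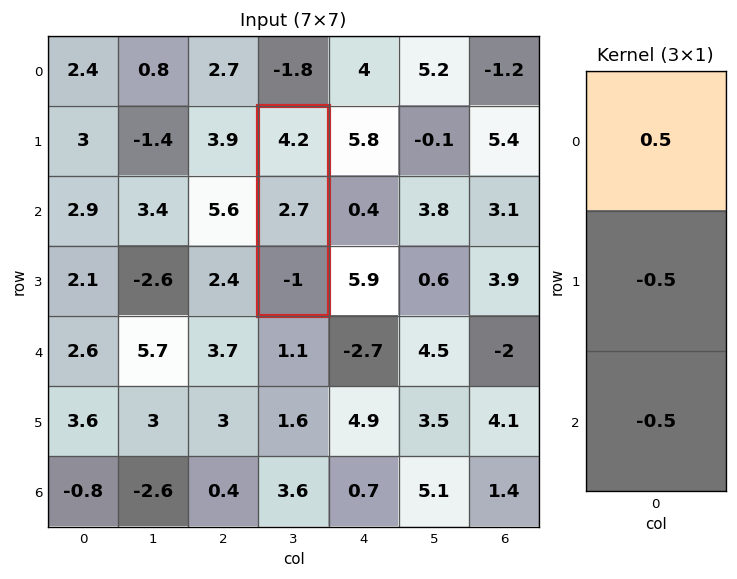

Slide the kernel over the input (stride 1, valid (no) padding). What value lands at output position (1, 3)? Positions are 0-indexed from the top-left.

1.25

The receptive field on the input at this output position is [4.2 / 2.7 / -1]. Elementwise product with the kernel and sum: 4.2·0.5 + 2.7·-0.5 + -1·-0.5.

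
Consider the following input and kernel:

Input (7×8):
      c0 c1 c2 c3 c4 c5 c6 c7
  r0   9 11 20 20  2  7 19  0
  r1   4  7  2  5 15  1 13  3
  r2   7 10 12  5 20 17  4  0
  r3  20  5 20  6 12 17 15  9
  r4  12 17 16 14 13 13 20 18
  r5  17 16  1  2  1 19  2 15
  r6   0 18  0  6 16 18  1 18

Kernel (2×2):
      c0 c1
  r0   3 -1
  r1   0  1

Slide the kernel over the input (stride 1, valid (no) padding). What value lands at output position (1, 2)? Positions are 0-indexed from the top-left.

The receptive field on the input at this output position is [2 5 / 12 5]. Elementwise product with the kernel and sum: 2·3 + 5·-1 + 5·1.

6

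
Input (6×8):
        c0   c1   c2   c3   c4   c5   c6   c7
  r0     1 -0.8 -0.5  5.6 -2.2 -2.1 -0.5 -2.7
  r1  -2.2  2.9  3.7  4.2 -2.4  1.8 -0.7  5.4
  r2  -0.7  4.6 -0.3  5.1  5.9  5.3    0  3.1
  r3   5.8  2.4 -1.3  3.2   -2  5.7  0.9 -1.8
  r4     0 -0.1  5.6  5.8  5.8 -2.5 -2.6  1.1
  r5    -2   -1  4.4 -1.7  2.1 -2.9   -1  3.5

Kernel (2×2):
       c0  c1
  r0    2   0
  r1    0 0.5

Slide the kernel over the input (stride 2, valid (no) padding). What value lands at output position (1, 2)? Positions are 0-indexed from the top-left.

14.65

The receptive field on the input at this output position is [5.9 5.3 / -2 5.7]. Elementwise product with the kernel and sum: 5.9·2 + 5.7·0.5.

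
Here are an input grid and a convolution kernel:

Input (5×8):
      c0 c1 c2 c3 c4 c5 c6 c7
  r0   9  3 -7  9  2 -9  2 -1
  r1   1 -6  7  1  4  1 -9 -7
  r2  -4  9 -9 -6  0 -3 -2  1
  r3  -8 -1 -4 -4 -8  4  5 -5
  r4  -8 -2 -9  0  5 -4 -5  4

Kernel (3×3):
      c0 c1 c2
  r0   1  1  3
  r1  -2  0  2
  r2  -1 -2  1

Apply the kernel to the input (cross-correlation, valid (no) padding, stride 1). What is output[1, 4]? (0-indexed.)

-21

The receptive field on the input at this output position is [4 1 -9 / 0 -3 -2 / -8 4 5]. Elementwise product with the kernel and sum: 4·1 + 1·1 + -9·3 + 0·-2 + -2·2 + -8·-1 + 4·-2 + 5·1.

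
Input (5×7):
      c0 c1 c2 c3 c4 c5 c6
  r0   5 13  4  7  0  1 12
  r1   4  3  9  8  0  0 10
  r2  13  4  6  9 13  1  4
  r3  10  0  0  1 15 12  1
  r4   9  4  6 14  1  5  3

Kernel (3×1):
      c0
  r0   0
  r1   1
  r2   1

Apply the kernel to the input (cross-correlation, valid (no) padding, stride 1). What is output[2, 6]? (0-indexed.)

4

The receptive field on the input at this output position is [4 / 1 / 3]. Elementwise product with the kernel and sum: 1·1 + 3·1.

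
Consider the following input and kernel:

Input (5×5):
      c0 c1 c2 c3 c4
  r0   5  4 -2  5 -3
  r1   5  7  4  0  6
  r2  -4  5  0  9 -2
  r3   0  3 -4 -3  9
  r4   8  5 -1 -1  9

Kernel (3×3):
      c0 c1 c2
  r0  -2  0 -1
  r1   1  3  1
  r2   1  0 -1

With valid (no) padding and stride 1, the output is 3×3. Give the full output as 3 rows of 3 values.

Output[0,0]: The receptive field on the input at this output position is [5 4 -2 / 5 7 4 / -4 5 0]. Elementwise product with the kernel and sum: 5·-2 + -2·-1 + 5·1 + 7·3 + 4·1 + -4·1 + 0·-1.
Output[0,1]: The receptive field on the input at this output position is [4 -2 5 / 7 4 0 / 5 0 9]. Elementwise product with the kernel and sum: 4·-2 + 5·-1 + 7·1 + 4·3 + 0·1 + 5·1 + 9·-1.

18 2 19
1 6 -2
22 -25 -12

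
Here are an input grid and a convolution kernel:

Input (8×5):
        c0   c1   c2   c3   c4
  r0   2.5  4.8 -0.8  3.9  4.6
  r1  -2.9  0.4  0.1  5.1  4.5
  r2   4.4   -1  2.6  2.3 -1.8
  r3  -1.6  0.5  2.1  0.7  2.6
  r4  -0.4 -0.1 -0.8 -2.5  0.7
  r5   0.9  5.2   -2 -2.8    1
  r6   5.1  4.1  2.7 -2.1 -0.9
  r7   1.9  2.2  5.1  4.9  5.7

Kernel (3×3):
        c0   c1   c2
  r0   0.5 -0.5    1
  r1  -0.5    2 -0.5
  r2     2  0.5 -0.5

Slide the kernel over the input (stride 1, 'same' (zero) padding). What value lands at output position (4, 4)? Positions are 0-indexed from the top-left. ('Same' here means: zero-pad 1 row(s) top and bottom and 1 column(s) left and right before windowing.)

-3.4

The receptive field on the zero-padded input at this output position is [0.7 2.6 0 / -2.5 0.7 0 / -2.8 1 0]. Elementwise product with the kernel and sum: 0.7·0.5 + 2.6·-0.5 + 0·1 + -2.5·-0.5 + 0.7·2 + 0·-0.5 + -2.8·2 + 1·0.5 + 0·-0.5.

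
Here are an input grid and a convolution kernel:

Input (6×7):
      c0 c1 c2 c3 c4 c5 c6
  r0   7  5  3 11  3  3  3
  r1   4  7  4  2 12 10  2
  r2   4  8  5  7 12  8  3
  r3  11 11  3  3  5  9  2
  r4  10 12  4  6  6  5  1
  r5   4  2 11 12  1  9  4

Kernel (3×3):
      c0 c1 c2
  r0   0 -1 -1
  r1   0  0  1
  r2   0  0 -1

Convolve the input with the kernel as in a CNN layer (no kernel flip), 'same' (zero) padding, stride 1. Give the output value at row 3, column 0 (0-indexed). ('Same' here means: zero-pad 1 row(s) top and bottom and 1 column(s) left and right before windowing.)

-13

The receptive field on the zero-padded input at this output position is [0 4 8 / 0 11 11 / 0 10 12]. Elementwise product with the kernel and sum: 4·-1 + 8·-1 + 11·1 + 12·-1.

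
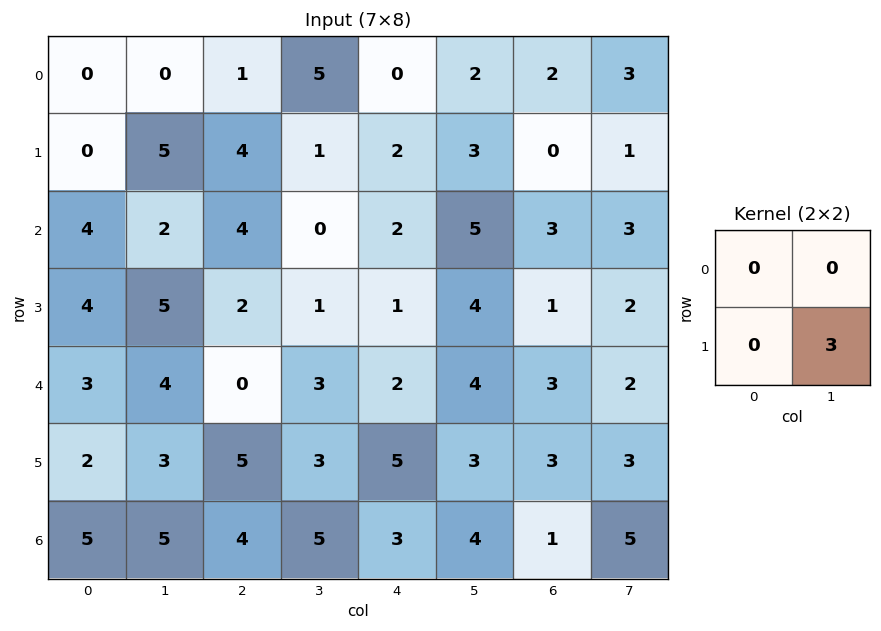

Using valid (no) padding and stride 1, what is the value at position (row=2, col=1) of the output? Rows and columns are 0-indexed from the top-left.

The receptive field on the input at this output position is [2 4 / 5 2]. Elementwise product with the kernel and sum: 2·3.

6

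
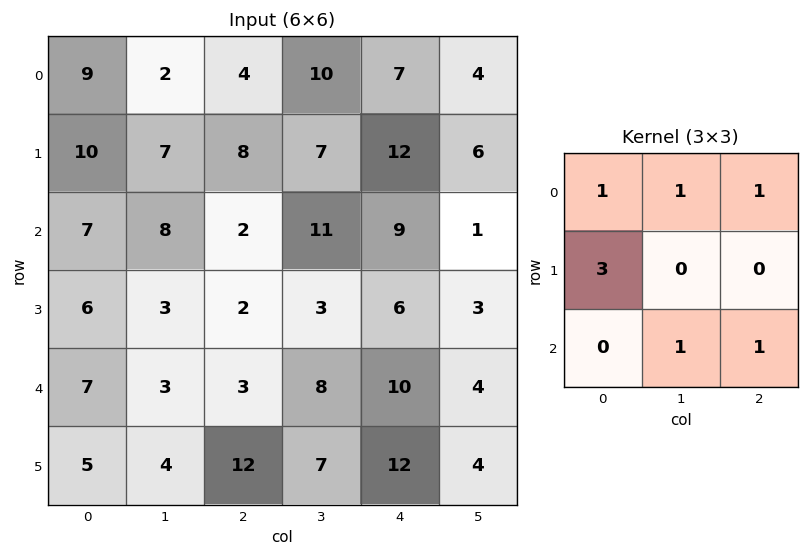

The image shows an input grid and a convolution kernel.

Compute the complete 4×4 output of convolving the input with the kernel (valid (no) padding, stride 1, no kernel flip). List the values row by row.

55 50 65 52
51 51 42 67
41 41 46 44
48 36 39 52

Output[0,0]: The receptive field on the input at this output position is [9 2 4 / 10 7 8 / 7 8 2]. Elementwise product with the kernel and sum: 9·1 + 2·1 + 4·1 + 10·3 + 8·1 + 2·1.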